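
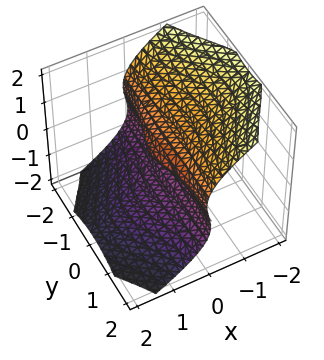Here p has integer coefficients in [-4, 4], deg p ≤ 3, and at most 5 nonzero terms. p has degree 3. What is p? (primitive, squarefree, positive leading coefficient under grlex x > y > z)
2*x*y^2 + 2*x*z^2 + 3*z^3 + x - 2*z

Degree: a generic line meets the surface in up to 3 points, so deg p = 3.
Observable constraints: it crosses the x-axis at the gridline x = 0; every point of the y-axis in the box is on the surface.
Fitting integer coefficients to these (and the overall shape) gives p.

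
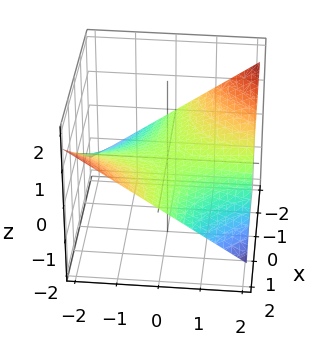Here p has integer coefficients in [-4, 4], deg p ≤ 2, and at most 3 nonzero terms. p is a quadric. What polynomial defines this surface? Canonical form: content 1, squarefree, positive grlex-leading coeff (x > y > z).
Degree: a saddle surface; a quadric, so deg p = 2.
From the visible intercepts: the visible y-axis segment lies entirely on the surface; every point of the x-axis in the box is on the surface.
Together with the visible shape, these determine p as stated.

x*y + 3*z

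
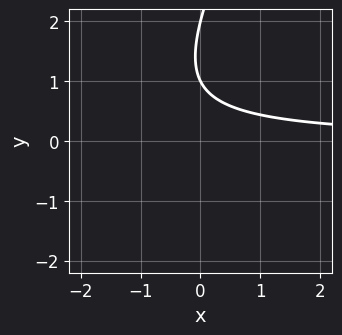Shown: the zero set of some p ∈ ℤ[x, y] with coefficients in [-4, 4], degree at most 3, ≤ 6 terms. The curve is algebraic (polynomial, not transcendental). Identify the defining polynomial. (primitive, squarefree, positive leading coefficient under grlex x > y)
First, deg p = 2. A generic line meets the curve in up to 2 points.
Then, from the axis intercepts and sections: the y-axis gridline crossings are at y ∈ {1, 2}; the curve avoids every integer x-axis point in the box.
Finally, matching integer coefficients to the picture gives p.

2*x*y - y^2 + 3*y - 2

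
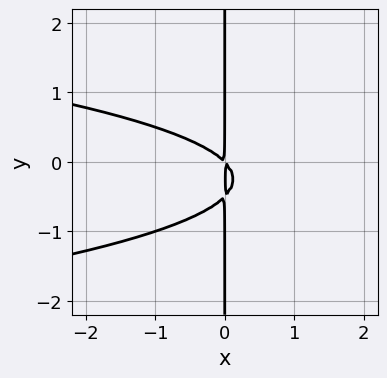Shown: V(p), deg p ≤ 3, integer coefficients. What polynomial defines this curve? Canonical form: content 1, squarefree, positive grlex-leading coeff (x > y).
(a) The degree is 3 — no degree-2 curve has this shape.
(b) Against the integer gridlines: every point of the y-axis in the box is on the curve.
(c) Together with the visible shape, these determine p as stated.

2*x*y^2 + x^2 + x*y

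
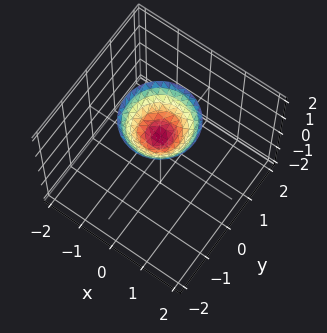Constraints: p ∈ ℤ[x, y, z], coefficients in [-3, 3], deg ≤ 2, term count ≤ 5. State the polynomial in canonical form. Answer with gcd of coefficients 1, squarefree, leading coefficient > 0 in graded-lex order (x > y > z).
x^2 + y^2 - z + 1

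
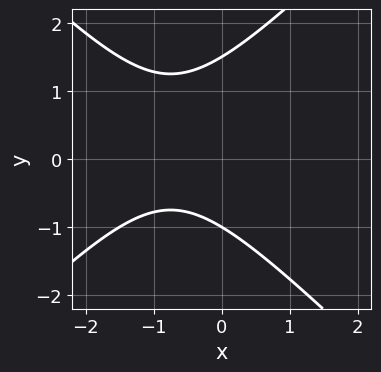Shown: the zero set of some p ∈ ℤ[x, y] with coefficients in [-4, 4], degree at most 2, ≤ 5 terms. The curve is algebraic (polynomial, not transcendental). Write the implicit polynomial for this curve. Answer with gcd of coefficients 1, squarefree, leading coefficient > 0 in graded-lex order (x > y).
2*x^2 - 2*y^2 + 3*x + y + 3

1. The degree is 2 — no degree-1 curve has this shape.
2. Observable constraints: it misses every integer gridline on the x-axis; it meets the y-axis at y = -1 (among the integer gridlines).
3. Together with the visible shape, these determine p as stated.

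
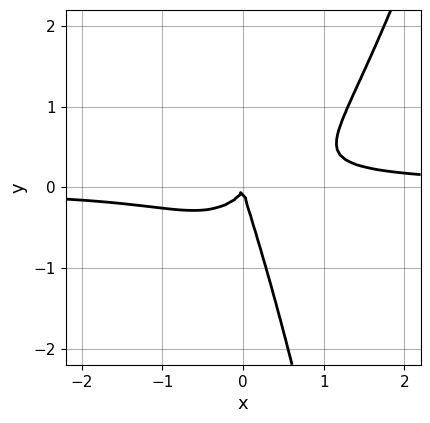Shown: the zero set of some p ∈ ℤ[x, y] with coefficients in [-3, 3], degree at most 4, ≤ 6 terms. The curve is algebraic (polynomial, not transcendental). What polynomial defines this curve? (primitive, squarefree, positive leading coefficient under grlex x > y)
(a) The degree is 4 — a generic line meets the curve in up to 4 points.
(b) Against the integer gridlines: it meets the x-axis at x = 0 (among the integer gridlines); it crosses the y-axis at the gridline y = 0.
(c) These observations pin down the coefficients.

3*x^3*y - 3*x*y^2 - y^3 - x^2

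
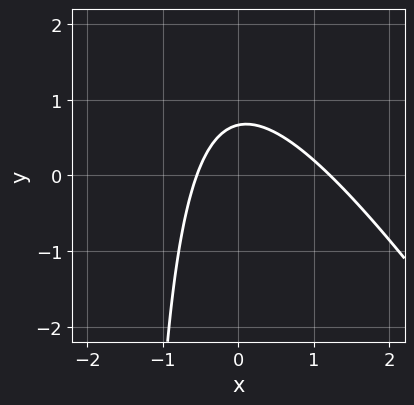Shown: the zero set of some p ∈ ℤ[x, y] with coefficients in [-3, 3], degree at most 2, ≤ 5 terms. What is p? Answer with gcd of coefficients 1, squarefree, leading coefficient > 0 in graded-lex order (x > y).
3*x^2 + 2*x*y - 2*x + 3*y - 2

First, degree: a generic line meets the curve in up to 2 points, so deg p = 2.
Finally, solving for integer coefficients yields p as stated.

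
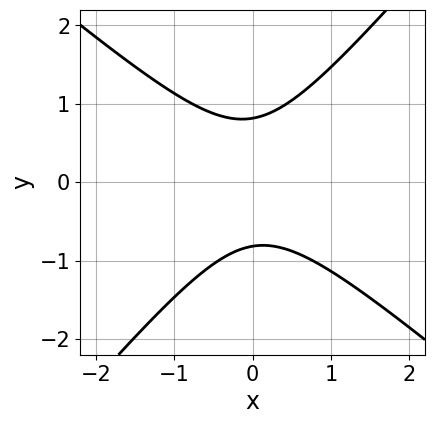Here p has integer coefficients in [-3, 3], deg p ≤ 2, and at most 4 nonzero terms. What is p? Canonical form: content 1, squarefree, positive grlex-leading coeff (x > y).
1. deg p = 2.
2. Against the integer gridlines: no x-intercept at any integer in the box.
3. The integer polynomial consistent with all of this is the stated p.

3*x^2 + x*y - 3*y^2 + 2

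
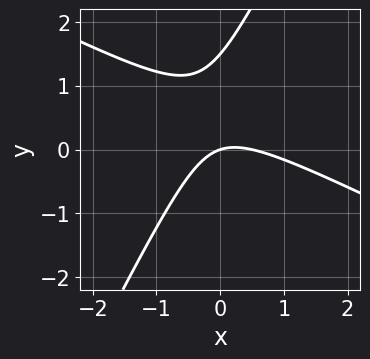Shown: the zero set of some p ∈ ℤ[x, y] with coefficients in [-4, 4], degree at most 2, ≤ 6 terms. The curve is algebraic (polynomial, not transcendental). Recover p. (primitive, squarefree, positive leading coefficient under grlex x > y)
The degree is 2 — no degree-1 curve has this shape.
Observable constraints: it crosses the x-axis at the gridline x = 0; it crosses the y-axis at the gridline y = 0.
Assembling these constraints gives the stated polynomial.

2*x^2 + 3*x*y - 2*y^2 - x + 3*y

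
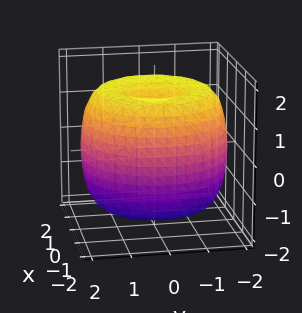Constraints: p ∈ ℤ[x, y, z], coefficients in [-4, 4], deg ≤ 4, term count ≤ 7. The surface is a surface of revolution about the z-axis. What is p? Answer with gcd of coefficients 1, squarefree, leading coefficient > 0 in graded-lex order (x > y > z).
First, degree: the shape is more complex than any degree-3 surface, so deg p = 4.
Next, symmetries: the surface is invariant under rotation about z: p = q(x² + y², z).
Next, observable constraints: a circular section at z = -1 has radius between 1 and 2.
Finally, solving for integer coefficients yields p as stated.

x^4 + 2*x^2*y^2 + y^4 - 3*x^2 - 3*y^2 + 2*z^2 - 3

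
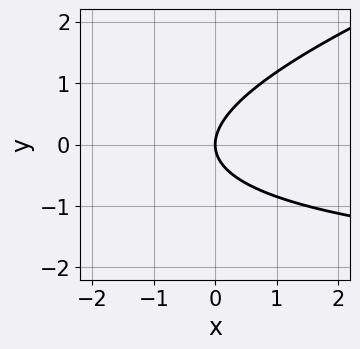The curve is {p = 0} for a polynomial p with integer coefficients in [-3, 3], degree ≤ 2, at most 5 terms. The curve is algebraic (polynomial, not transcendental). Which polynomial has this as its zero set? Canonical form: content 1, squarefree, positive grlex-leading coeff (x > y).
(a) deg p = 2. No degree-1 curve has this shape.
(b) Against the integer gridlines: one y-axis crossing is at y = 0; it meets the x-axis at x = 0 (among the integer gridlines).
(c) Solving for integer coefficients yields p as stated.

x*y - 3*y^2 + 3*x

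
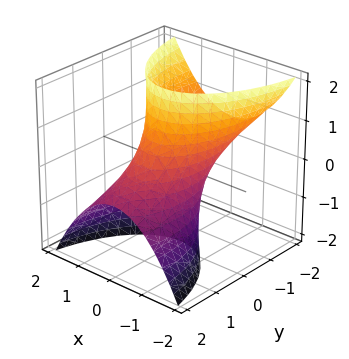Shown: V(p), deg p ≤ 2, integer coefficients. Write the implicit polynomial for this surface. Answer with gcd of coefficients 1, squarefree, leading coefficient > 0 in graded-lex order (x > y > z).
deg p = 2. A generic line meets the surface in up to 2 points.
Checking where it meets the axes: the surface avoids every integer z-axis point in the box.
Putting this together gives p.

3*x^2 + y^2 + 3*y*z - 2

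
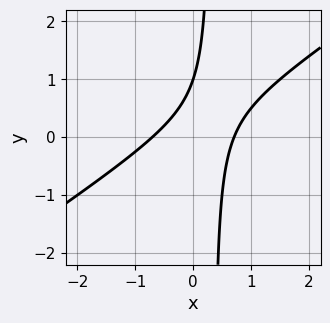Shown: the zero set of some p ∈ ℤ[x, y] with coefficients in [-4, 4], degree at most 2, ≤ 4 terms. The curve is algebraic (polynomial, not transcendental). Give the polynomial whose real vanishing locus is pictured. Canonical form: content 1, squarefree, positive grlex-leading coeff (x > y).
2*x^2 - 3*x*y + y - 1

The degree is 2 — no degree-1 curve has this shape.
From the axis intercepts and sections: it crosses the y-axis at the gridline y = 1.
Fitting integer coefficients to these (and the overall shape) gives p.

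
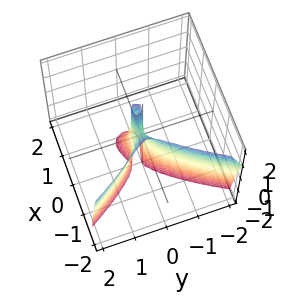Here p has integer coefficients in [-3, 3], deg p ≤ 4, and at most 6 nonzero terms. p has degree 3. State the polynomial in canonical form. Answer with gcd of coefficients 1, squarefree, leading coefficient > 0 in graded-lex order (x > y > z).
2*x^3 + x^2*z + 3*y^2 - y

1. Degree: no degree-2 surface has this shape, so deg p = 3.
2. Checking where it meets the axes: it meets the x-axis at x = 0 (among the integer gridlines); one y-axis crossing is at y = 0.
3. These observations pin down the coefficients.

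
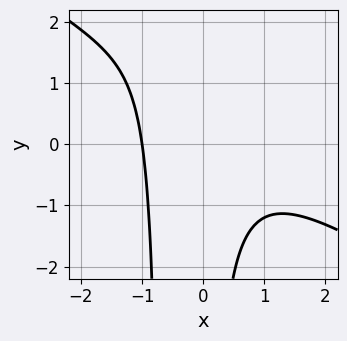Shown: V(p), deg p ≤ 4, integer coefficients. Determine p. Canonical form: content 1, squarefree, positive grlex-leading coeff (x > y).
2*x^3 + 3*x^2*y + 2*x*y + x + 3

The degree is 3 — a generic line meets the curve in up to 3 points.
Observable constraints: it crosses the x-axis at the gridline x = -1; it misses every integer gridline on the y-axis.
Assembling these constraints gives the stated polynomial.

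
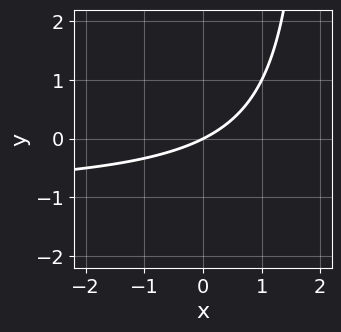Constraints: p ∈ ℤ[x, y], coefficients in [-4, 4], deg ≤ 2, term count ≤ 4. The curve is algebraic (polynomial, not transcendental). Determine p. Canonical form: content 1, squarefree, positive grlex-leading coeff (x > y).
1. The degree is 2 — no degree-1 curve has this shape.
2. Observable constraints: one x-axis crossing is at x = 0; it crosses the y-axis at the gridline y = 0.
3. Together with the visible shape, these determine p as stated.

x*y + x - 2*y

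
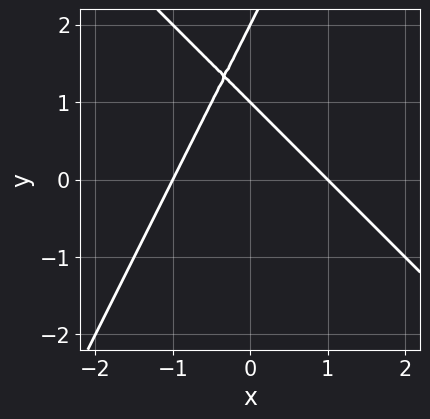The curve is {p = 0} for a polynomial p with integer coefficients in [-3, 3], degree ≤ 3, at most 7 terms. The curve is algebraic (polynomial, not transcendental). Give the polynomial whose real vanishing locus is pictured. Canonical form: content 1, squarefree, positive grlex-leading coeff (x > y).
2*x^2 + x*y - y^2 + 3*y - 2

1. The degree is 2 — the shape is more complex than any degree-1 curve.
2. Checking where it meets the axes: the y-axis gridline crossings are at y ∈ {1, 2}; among the integer gridlines, it crosses the x-axis at x ∈ {-1, 1}.
3. Solving for integer coefficients yields p as stated.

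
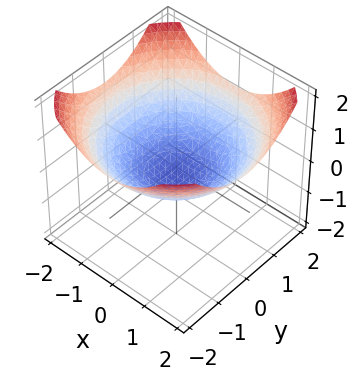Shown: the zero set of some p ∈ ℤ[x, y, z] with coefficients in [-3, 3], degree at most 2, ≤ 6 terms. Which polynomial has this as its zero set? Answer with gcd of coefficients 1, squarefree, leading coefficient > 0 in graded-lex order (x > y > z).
1. The degree is 2 — a generic line meets the surface in up to 2 points.
2. Symmetries: every cross-section ⟂ z is a circle, so x, y appear only via x² + y².
3. Reading off the gridlines: the x-axis gridline crossings are at x ∈ {-1, 1}; a circular section at z = 0 has radius exactly 1; the y-axis gridline crossings are at y ∈ {-1, 1}.
4. Assembling these constraints gives the stated polynomial.

x^2 + y^2 - 3*z - 1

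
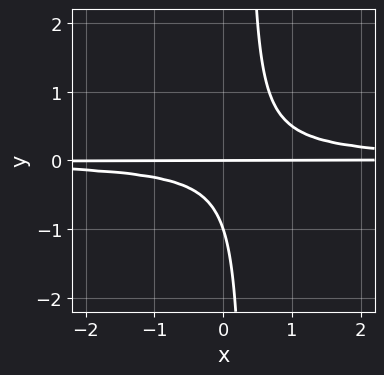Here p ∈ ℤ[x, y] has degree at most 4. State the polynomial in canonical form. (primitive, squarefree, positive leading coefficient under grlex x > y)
Degree: the shape is more complex than any degree-2 curve, so deg p = 3.
From the axis intercepts and sections: the visible x-axis segment lies entirely on the curve; among the integer gridlines, it crosses the y-axis at y ∈ {-1, 0}.
Fitting integer coefficients to these (and the overall shape) gives p.

3*x*y^2 - y^2 - y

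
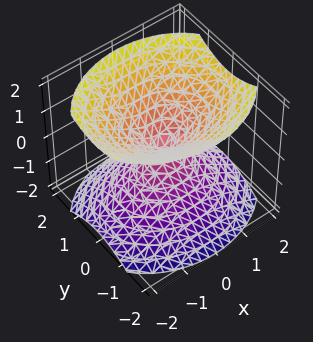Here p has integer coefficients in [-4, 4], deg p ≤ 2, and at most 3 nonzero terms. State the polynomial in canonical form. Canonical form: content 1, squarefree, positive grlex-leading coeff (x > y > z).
2*x^2 + 3*y^2 - 3*z^2

1. There are 2 components.
2. The degree is 2 — a double cone through the origin; a quadric.
3. Symmetries: mirror symmetry x ↦ −x ⇒ only even powers of x; mirror symmetry z ↦ −z ⇒ only even powers of z; the y ↦ −y reflection is a symmetry, so y appears only in even powers.
4. Against the integer gridlines: one y-axis crossing is at y = 0; one z-axis crossing is at z = 0; it crosses the x-axis at the gridline x = 0.
5. Solving for integer coefficients yields p as stated.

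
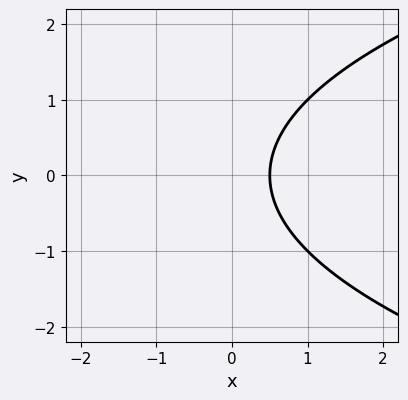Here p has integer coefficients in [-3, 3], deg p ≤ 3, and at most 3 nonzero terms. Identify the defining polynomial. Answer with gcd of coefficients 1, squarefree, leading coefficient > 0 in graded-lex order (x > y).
(a) The degree is 2 — the shape is more complex than any degree-1 curve.
(b) Symmetries: it's symmetric under y → −y, forcing even powers of y.
(c) Checking where it meets the axes: no y-intercept at any integer in the box.
(d) These observations pin down the coefficients.

y^2 - 2*x + 1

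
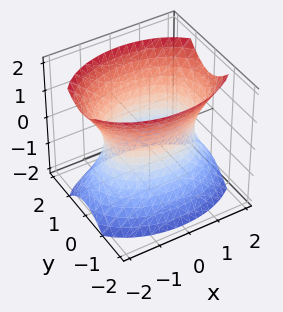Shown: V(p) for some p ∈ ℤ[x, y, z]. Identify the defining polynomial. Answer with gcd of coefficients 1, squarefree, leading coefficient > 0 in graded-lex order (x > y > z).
x^2 + 2*y^2 - z^2 - 2

Degree: an hourglass — one-sheet hyperboloid; a quadric, so deg p = 2.
Symmetries: the x ↦ −x reflection is a symmetry, so x appears only in even powers; the z ↦ −z reflection is a symmetry, so z appears only in even powers; it's symmetric under y → −y, forcing even powers of y.
Against the integer gridlines: among the integer gridlines, it crosses the y-axis at y ∈ {-1, 1}; no z-intercept at any integer in the box.
Together with the visible shape, these determine p as stated.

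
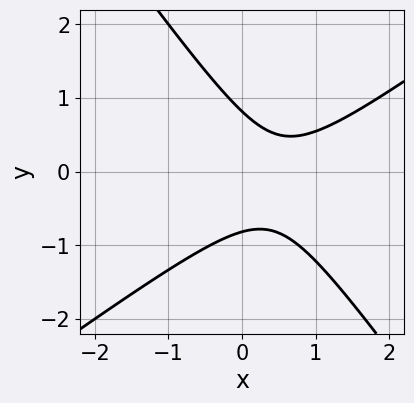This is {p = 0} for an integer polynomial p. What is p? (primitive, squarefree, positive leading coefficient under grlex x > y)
3*x^2 - 2*x*y - 3*y^2 - 3*x + 2

1. deg p = 2.
2. From the axis intercepts and sections: it misses every integer gridline on the x-axis.
3. Together with the visible shape, these determine p as stated.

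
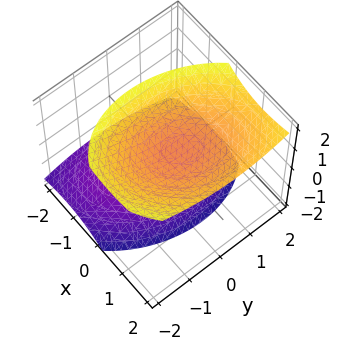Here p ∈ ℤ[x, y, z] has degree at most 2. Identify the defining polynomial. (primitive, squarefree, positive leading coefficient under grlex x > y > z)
3*x^2 - x*y - 3*x*z + 2*y^2 - 3*z^2 + 3

1. There are 2 components. Treating them together as one polynomial.
2. Degree: the shape is more complex than any degree-1 surface, so deg p = 2.
3. From the visible intercepts: the z-axis gridline crossings are at z ∈ {-1, 1}; it misses every integer gridline on the x-axis; no y-intercept at any integer in the box.
4. The integer polynomial consistent with all of this is the stated p.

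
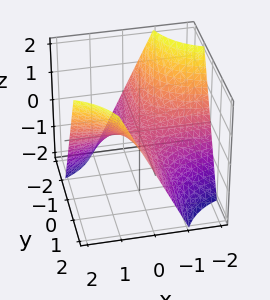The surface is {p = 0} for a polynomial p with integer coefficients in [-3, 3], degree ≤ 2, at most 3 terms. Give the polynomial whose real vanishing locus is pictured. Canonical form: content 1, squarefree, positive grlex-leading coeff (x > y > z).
x*y - z

deg p = 2.
Checking where it meets the axes: every point of the x-axis in the box is on the surface; it meets the z-axis at z = 0 (among the integer gridlines); the visible y-axis segment lies entirely on the surface.
Together with the visible shape, these determine p as stated.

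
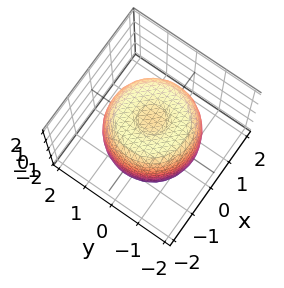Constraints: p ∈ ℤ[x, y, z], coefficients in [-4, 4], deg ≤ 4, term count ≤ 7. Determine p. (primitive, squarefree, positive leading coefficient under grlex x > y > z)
First, the degree is 4 — no degree-3 surface has this shape.
Next, symmetries: rotational symmetry about the z-axis ⇒ p depends on x, y only through x² + y².
Next, checking where it meets the axes: a circular section at z = 1 has radius between 1 and 2.
Finally, assembling these constraints gives the stated polynomial.

2*x^4 + 4*x^2*y^2 + 2*y^4 - 3*x^2 - 3*y^2 + 2*z^2 - 3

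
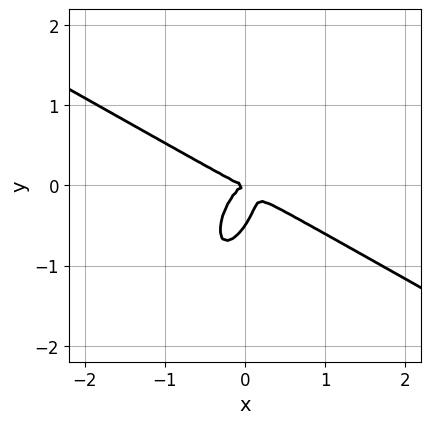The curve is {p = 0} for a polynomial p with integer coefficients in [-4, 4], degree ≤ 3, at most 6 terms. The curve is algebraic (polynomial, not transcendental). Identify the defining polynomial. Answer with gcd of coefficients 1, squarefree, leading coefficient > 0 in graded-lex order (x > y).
1. deg p = 3. The shape is more complex than any degree-2 curve.
2. From the visible intercepts: one y-axis crossing is at y = 0; one x-axis crossing is at x = 0.
3. Solving for integer coefficients yields p as stated.

3*x^3 + 3*x^2*y - 3*x*y^2 + 2*y^3 + y^2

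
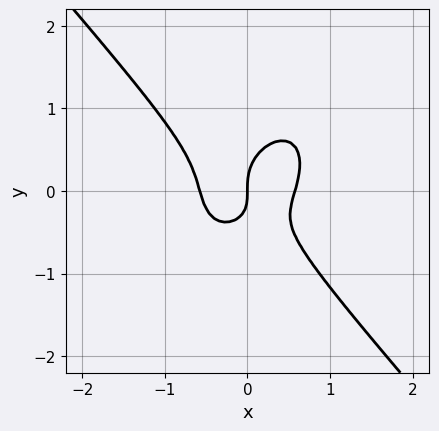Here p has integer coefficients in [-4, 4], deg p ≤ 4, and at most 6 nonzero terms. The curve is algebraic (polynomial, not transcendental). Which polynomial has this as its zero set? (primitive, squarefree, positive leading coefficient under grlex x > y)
3*x^3 + 2*y^3 - x*y - x

(a) Degree: a generic line meets the curve in up to 3 points, so deg p = 3.
(b) From the visible intercepts: it crosses the x-axis at the gridline x = 0; it meets the y-axis at y = 0 (among the integer gridlines).
(c) These observations pin down the coefficients.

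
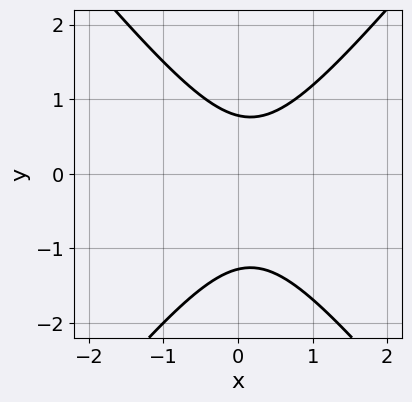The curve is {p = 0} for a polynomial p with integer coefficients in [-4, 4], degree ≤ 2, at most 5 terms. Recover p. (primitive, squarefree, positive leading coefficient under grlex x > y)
3*x^2 - 2*y^2 - x - y + 2

First, degree: a generic line meets the curve in up to 2 points, so deg p = 2.
Next, from the axis intercepts and sections: no x-intercept at any integer in the box.
Finally, the integer polynomial consistent with all of this is the stated p.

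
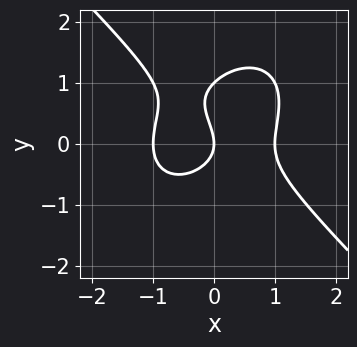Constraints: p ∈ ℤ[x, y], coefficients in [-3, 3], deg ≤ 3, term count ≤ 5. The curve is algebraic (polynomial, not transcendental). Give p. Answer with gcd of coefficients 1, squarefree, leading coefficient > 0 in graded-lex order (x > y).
First, degree: the shape is more complex than any degree-2 curve, so deg p = 3.
Next, from the visible intercepts: among the integer gridlines, it crosses the x-axis at x ∈ {-1, 0, 1}; the y-axis gridline crossings are at y ∈ {0, 1}.
Finally, fitting integer coefficients to these (and the overall shape) gives p.

x^3 + y^3 - y^2 - x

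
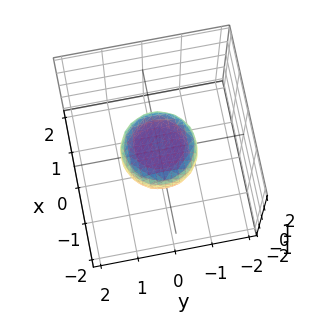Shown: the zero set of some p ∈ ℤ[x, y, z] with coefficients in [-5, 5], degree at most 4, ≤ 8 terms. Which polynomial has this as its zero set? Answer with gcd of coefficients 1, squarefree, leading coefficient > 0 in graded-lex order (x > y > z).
First, degree: no degree-3 surface has this shape, so deg p = 4.
Then, by symmetry, the z-axis is an axis of rotation, so x and y enter only as x² + y².
Next, from the visible intercepts: a circular section at z = 0 has radius exactly 1; the y-axis gridline crossings are at y ∈ {-1, 1}; the x-axis gridline crossings are at x ∈ {-1, 1}.
Finally, together with the visible shape, these determine p as stated.

2*x^4 + 4*x^2*y^2 + 2*y^4 - x^2 - y^2 + 3*z^2 - 1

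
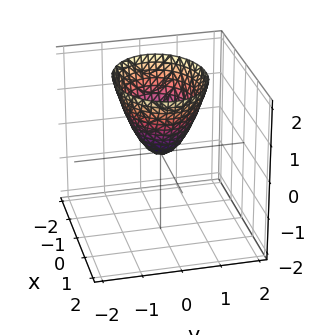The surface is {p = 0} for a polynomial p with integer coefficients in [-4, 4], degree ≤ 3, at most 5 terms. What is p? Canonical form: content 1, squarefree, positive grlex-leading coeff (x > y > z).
1. The degree is 2 — a paraboloid; a quadric.
2. Symmetries: it's symmetric under y → −y, forcing even powers of y; it's symmetric under x → −x, forcing even powers of x.
3. Reading off the gridlines: it meets the y-axis at y = 0 (among the integer gridlines); it crosses the z-axis at the gridline z = 0; it meets the x-axis at x = 0 (among the integer gridlines).
4. Fitting integer coefficients to these (and the overall shape) gives p.

2*x^2 + 3*y^2 - 2*z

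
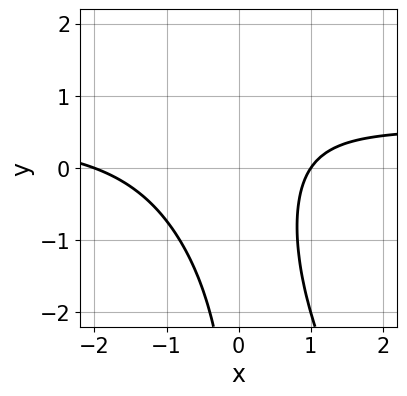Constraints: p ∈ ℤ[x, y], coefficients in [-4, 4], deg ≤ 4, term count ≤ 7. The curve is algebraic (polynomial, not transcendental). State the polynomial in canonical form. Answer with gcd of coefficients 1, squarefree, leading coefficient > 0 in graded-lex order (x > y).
2*x^2*y + x*y^2 - x^2 - x + 2

1. The degree is 3 — no degree-2 curve has this shape.
2. Against the integer gridlines: the x-axis gridline crossings are at x ∈ {-2, 1}; the curve avoids every integer y-axis point in the box.
3. Putting this together gives p.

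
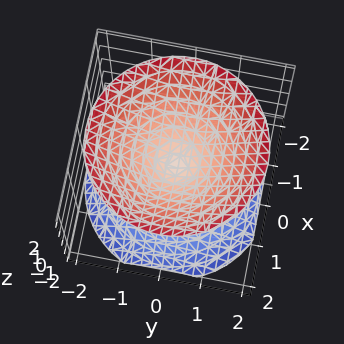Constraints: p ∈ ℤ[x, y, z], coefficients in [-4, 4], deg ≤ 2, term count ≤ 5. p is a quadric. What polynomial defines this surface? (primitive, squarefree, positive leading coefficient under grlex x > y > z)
First, the picture has 2 separate pieces. Treating them together as one polynomial.
Next, deg p = 2. A double cone through the origin; a quadric.
Next, symmetry: every cross-section ⟂ z is a circle, so x, y appear only via x² + y²; mirror symmetry z ↦ −z ⇒ only even powers of z.
Then, from the axis intercepts and sections: it crosses the y-axis at the gridline y = 0; a circular section at z = -1 has radius exactly 1.
Finally, assembling these constraints gives the stated polynomial.

x^2 + y^2 - z^2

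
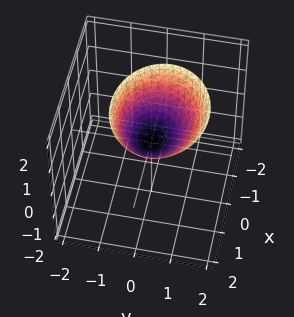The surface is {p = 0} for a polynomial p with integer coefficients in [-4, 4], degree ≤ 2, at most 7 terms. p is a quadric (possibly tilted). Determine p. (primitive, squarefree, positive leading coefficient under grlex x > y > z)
2*x^2 - x*z + 3*y^2 - y*z - 2*z

First, degree: a generic line meets the surface in up to 2 points, so deg p = 2.
Next, from the visible intercepts: it meets the z-axis at z = 0 (among the integer gridlines); it meets the y-axis at y = 0 (among the integer gridlines); it meets the x-axis at x = 0 (among the integer gridlines).
Finally, putting this together gives p.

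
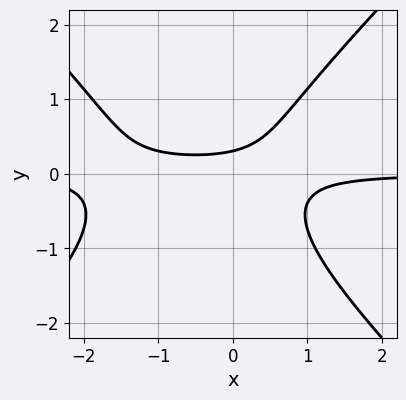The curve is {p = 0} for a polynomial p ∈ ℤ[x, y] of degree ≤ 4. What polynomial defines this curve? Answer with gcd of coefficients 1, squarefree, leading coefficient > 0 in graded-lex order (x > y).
1. deg p = 3.
2. Checking where it meets the axes: it misses every integer gridline on the x-axis.
3. Fitting integer coefficients to these (and the overall shape) gives p.

3*x^2*y - 3*y^3 + 3*x*y - 3*y + 1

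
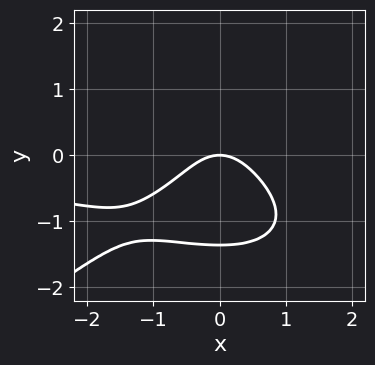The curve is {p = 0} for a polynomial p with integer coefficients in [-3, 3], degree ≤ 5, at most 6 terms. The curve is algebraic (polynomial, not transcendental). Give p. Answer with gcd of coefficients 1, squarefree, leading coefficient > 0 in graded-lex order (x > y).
1. Degree: no degree-3 curve has this shape, so deg p = 4.
2. Observable constraints: one y-axis crossing is at y = 0; it crosses the x-axis at the gridline x = 0.
3. Putting this together gives p.

x^3*y - 3*y^4 - 3*y^3 - 2*x^2 - 2*y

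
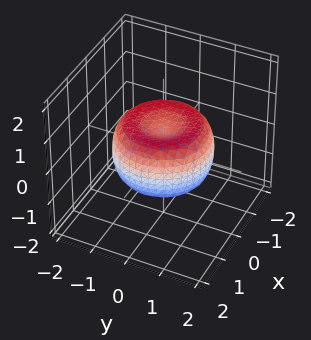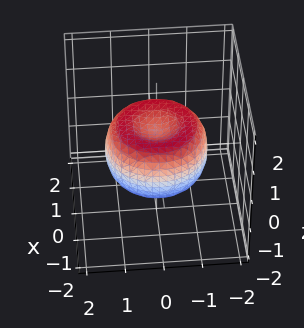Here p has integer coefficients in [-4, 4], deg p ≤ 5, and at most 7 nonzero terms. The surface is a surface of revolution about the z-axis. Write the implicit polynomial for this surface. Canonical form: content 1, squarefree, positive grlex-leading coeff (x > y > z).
2*x^4 + 4*x^2*y^2 + 2*y^4 - 3*x^2 - 3*y^2 + 3*z^2 - 1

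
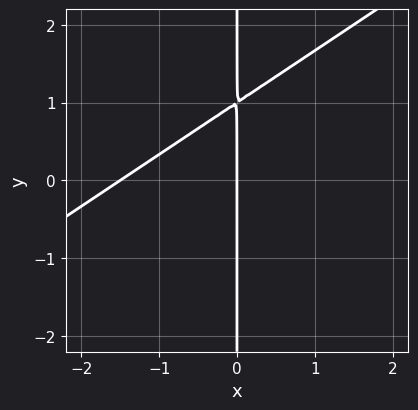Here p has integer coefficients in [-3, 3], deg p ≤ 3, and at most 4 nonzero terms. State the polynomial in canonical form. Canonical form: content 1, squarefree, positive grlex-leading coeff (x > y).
(a) Degree: the shape is more complex than any degree-1 curve, so deg p = 2.
(b) Reading off the gridlines: the visible y-axis segment lies entirely on the curve; it meets the x-axis at x = 0 (among the integer gridlines).
(c) Fitting integer coefficients to these (and the overall shape) gives p.

2*x^2 - 3*x*y + 3*x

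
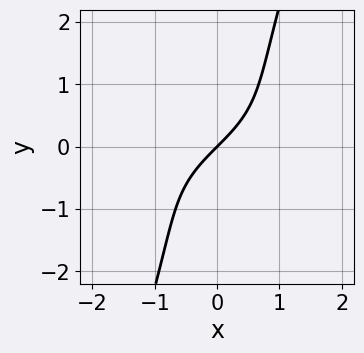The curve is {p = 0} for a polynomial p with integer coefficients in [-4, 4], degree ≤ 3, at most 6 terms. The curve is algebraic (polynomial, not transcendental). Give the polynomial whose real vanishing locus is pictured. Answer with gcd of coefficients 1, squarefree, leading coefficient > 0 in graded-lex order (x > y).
1. deg p = 3. No degree-2 curve has this shape.
2. Observable constraints: it meets the y-axis at y = 0 (among the integer gridlines); it meets the x-axis at x = 0 (among the integer gridlines).
3. Together with the visible shape, these determine p as stated.

3*x*y^2 - y^3 + 3*x - 3*y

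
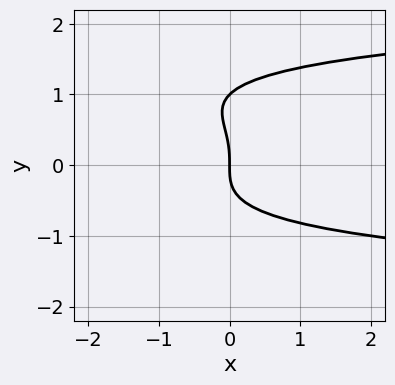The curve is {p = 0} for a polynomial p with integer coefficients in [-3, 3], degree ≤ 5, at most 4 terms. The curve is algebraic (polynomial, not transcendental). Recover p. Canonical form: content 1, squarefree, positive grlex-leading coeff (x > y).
y^4 - y^3 - x

1. The degree is 4 — the shape is more complex than any degree-3 curve.
2. Against the integer gridlines: among the integer gridlines, it crosses the y-axis at y ∈ {0, 1}; it meets the x-axis at x = 0 (among the integer gridlines).
3. Solving for integer coefficients yields p as stated.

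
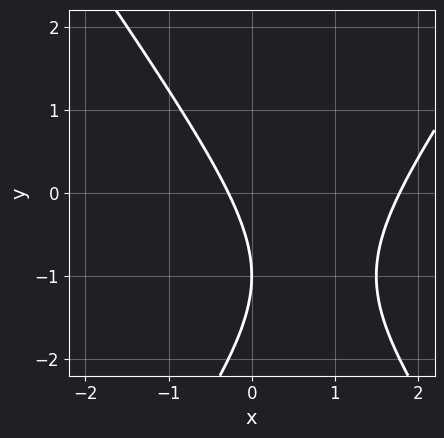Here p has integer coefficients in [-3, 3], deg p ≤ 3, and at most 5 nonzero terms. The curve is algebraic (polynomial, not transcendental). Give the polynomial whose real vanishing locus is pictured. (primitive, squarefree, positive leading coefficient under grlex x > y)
deg p = 2. No degree-1 curve has this shape.
Observable constraints: it crosses the y-axis at the gridline y = -1.
Putting this together gives p.

2*x^2 - y^2 - 3*x - 2*y - 1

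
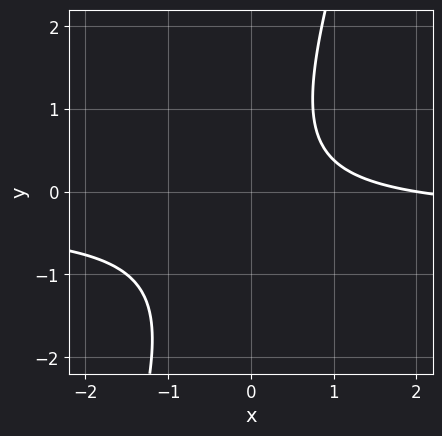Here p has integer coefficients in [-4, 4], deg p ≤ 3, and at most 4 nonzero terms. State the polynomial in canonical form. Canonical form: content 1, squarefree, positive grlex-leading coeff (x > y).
3*x*y - y^2 + x - 2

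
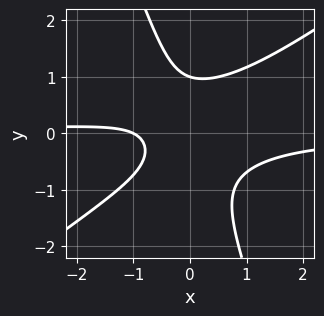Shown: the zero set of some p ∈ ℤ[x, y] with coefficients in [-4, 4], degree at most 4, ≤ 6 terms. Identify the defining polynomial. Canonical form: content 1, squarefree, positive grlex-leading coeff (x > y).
2*x^2*y - 2*x*y^2 - y^3 + x + 1

1. Degree: the shape is more complex than any degree-2 curve, so deg p = 3.
2. Observable constraints: it crosses the x-axis at the gridline x = -1; one y-axis crossing is at y = 1.
3. Fitting integer coefficients to these (and the overall shape) gives p.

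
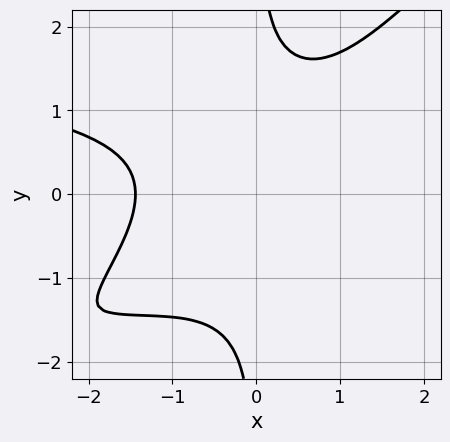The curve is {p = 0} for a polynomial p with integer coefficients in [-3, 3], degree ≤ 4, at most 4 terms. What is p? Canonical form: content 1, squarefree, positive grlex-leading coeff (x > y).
1. deg p = 4. No degree-3 curve has this shape.
2. Reading off the gridlines: no y-intercept at any integer in the box.
3. Fitting integer coefficients to these (and the overall shape) gives p.

2*x^2*y^2 - 2*x*y^3 + x^3 + 3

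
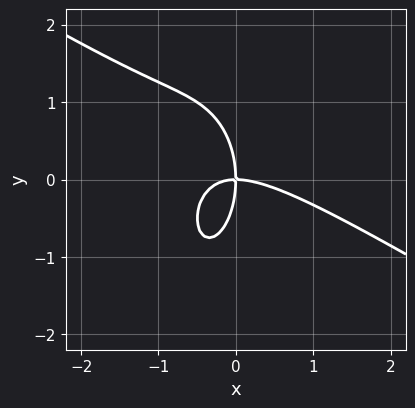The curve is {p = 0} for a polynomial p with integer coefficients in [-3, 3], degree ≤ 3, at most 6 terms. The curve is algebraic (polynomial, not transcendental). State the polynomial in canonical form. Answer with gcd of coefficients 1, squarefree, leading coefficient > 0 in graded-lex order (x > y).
2*x^3 + 3*x^2*y + y^3 + 3*x*y

The degree is 3 — a generic line meets the curve in up to 3 points.
From the visible intercepts: it crosses the x-axis at the gridline x = 0; it meets the y-axis at y = 0 (among the integer gridlines).
Putting this together gives p.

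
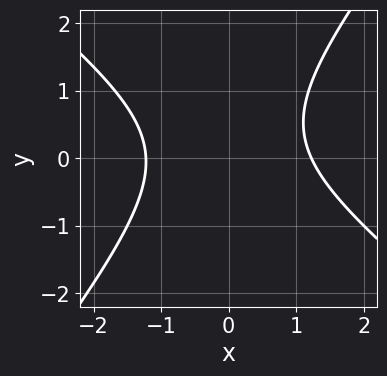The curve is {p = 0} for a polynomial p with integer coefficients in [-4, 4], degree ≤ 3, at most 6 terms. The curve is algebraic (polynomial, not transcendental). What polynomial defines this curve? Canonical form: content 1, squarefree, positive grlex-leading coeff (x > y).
2*x^2 + x*y - 2*y^2 + y - 3

1. The degree is 2 — a generic line meets the curve in up to 2 points.
2. Checking where it meets the axes: it misses every integer gridline on the y-axis.
3. The integer polynomial consistent with all of this is the stated p.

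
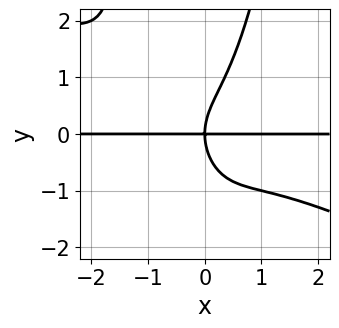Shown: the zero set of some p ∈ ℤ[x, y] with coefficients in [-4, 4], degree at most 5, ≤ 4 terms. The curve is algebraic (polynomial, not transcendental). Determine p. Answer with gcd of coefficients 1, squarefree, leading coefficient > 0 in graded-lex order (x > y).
(a) The degree is 4 — the shape is more complex than any degree-3 curve.
(b) From the visible intercepts: the visible x-axis segment lies entirely on the curve; it meets the y-axis at y = 0 (among the integer gridlines).
(c) Assembling these constraints gives the stated polynomial.

x^3*y + 2*x^2*y^2 - y^3 + 2*x*y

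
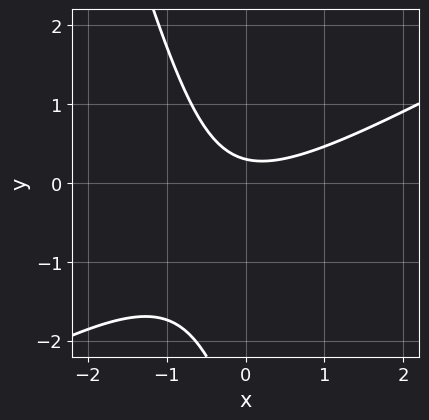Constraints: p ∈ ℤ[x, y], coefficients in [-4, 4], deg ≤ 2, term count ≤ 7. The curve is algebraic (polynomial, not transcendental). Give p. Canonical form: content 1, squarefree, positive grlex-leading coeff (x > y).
2*x^2 - 3*x*y - y^2 - 3*y + 1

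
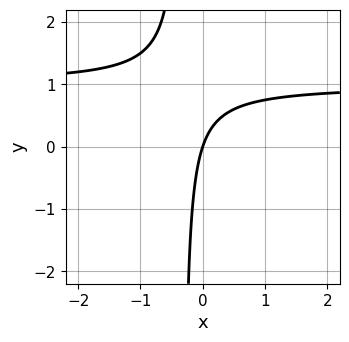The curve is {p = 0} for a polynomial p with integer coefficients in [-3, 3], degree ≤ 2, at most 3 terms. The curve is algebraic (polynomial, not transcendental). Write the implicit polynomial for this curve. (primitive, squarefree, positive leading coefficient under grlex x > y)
3*x*y - 3*x + y

First, the degree is 2 — the shape is more complex than any degree-1 curve.
Then, from the visible intercepts: one x-axis crossing is at x = 0; it crosses the y-axis at the gridline y = 0.
Finally, solving for integer coefficients yields p as stated.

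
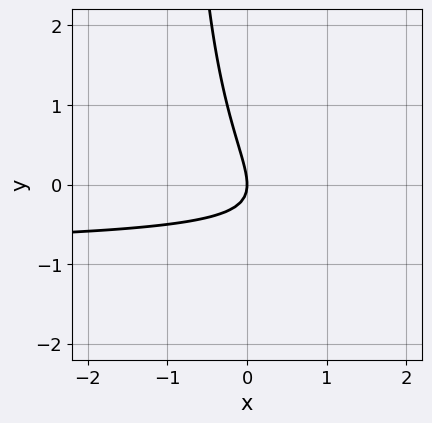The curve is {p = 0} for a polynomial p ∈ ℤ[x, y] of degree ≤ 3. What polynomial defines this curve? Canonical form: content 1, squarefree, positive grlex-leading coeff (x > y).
First, degree: no degree-2 curve has this shape, so deg p = 3.
Next, from the visible intercepts: it meets the x-axis at x = 0 (among the integer gridlines); it crosses the y-axis at the gridline y = 0.
Finally, fitting integer coefficients to these (and the overall shape) gives p.

x*y^2 + 2*x*y + y^2 + x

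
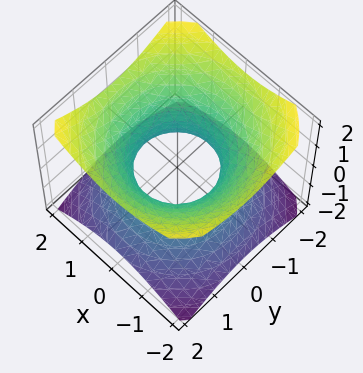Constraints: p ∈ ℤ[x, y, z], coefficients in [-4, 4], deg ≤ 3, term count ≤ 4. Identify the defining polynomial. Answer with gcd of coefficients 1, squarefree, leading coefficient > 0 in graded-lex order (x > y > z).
2*x^2 + 2*y^2 - 3*z^2 - 2

1. Degree: one connected sheet with a waist; a quadric, so deg p = 2.
2. Symmetries: the surface is invariant under rotation about z: p = q(x² + y², z); the z ↦ −z reflection is a symmetry, so z appears only in even powers.
3. From the axis intercepts and sections: a circular section at z = 1 has radius between 1 and 2; the y-axis gridline crossings are at y ∈ {-1, 1}; no z-intercept at any integer in the box; among the integer gridlines, it crosses the x-axis at x ∈ {-1, 1}.
4. Solving for integer coefficients yields p as stated.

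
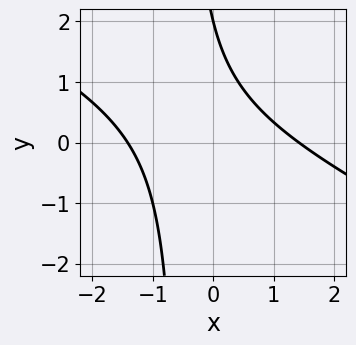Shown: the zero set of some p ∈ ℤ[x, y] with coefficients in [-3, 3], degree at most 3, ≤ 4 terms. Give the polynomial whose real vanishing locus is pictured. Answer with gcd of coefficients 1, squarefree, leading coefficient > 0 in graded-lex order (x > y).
First, degree: a generic line meets the curve in up to 2 points, so deg p = 2.
Then, reading off the gridlines: it meets the y-axis at y = 2 (among the integer gridlines).
Finally, matching integer coefficients to the picture gives p.

x^2 + 2*x*y + y - 2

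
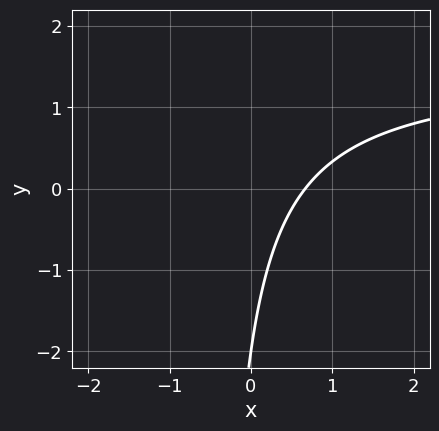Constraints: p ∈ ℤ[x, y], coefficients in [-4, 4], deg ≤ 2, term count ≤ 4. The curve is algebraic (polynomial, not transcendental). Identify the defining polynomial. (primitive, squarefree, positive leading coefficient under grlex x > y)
First, deg p = 2.
Then, checking where it meets the axes: it crosses the y-axis at the gridline y = -2.
Finally, solving for integer coefficients yields p as stated.

2*x*y - 3*x + y + 2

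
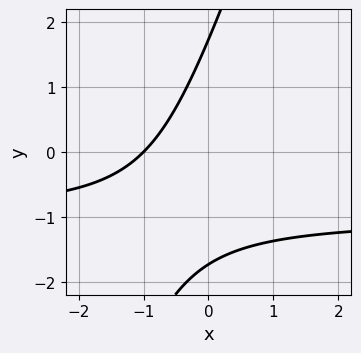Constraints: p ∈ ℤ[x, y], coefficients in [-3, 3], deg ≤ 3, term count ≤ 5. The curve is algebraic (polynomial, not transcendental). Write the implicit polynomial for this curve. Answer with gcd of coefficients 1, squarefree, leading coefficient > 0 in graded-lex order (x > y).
(a) deg p = 2. A generic line meets the curve in up to 2 points.
(b) Against the integer gridlines: it meets the x-axis at x = -1 (among the integer gridlines).
(c) Together with the visible shape, these determine p as stated.

3*x*y - y^2 + 3*x + 3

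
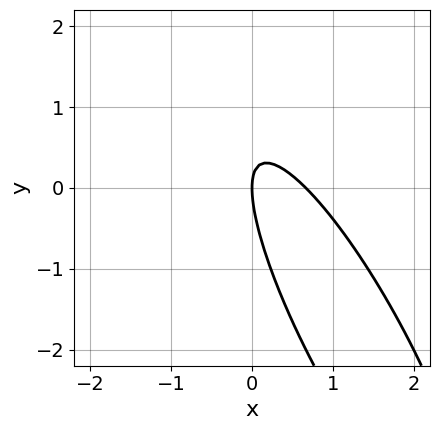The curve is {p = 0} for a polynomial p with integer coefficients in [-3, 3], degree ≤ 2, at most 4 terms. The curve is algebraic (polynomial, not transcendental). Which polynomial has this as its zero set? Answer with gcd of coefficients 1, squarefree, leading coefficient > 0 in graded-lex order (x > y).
3*x^2 + 3*x*y + y^2 - 2*x

First, the degree is 2 — no degree-1 curve has this shape.
Then, from the visible intercepts: it crosses the y-axis at the gridline y = 0; it meets the x-axis at x = 0 (among the integer gridlines).
Finally, the integer polynomial consistent with all of this is the stated p.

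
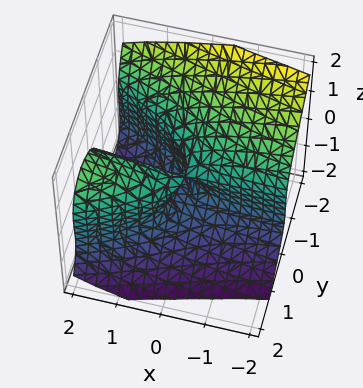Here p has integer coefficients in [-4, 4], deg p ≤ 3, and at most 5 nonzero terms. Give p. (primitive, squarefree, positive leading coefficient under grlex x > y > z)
2*y^3 + 2*z^3 - 3*x*y + 2*z^2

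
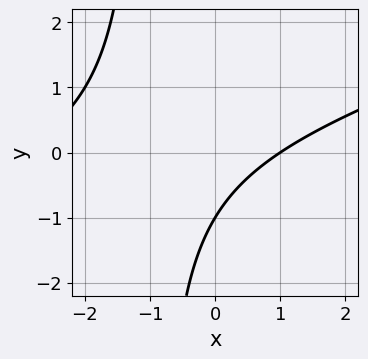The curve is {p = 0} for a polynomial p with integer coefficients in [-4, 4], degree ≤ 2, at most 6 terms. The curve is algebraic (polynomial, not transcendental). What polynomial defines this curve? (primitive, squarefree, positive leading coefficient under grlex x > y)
1. deg p = 2. A generic line meets the curve in up to 2 points.
2. Observable constraints: it meets the x-axis at x = 1 (among the integer gridlines); it meets the y-axis at y = -1 (among the integer gridlines).
3. Assembling these constraints gives the stated polynomial.

x^2 - 3*x*y + 2*x - 3*y - 3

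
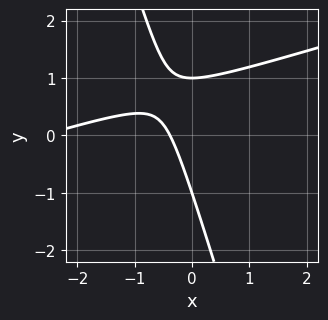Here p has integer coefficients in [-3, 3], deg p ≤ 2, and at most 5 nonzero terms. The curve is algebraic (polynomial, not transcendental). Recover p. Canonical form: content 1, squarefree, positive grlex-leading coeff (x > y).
x^2 - 3*x*y - y^2 + 3*x + 1

(a) deg p = 2. No degree-1 curve has this shape.
(b) Checking where it meets the axes: among the integer gridlines, it crosses the y-axis at y ∈ {-1, 1}.
(c) The integer polynomial consistent with all of this is the stated p.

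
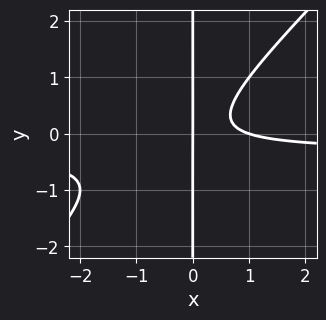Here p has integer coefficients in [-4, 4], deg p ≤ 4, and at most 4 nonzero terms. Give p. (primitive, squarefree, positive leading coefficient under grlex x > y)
3*x^2*y - 3*x*y^2 + x^2 - x

1. Degree: a generic line meets the curve in up to 3 points, so deg p = 3.
2. Checking where it meets the axes: the visible y-axis segment lies entirely on the curve; the x-axis gridline crossings are at x ∈ {0, 1}.
3. Solving for integer coefficients yields p as stated.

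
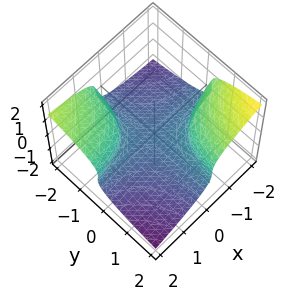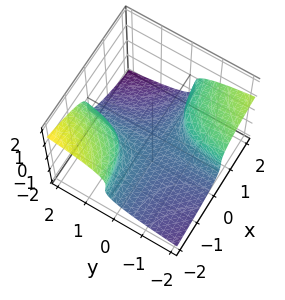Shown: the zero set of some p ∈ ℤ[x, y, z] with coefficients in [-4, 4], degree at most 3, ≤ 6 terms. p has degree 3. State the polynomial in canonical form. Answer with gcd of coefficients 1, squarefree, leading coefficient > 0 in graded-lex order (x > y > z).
x*z^2 + 3*z^3 + 2*x*y + 1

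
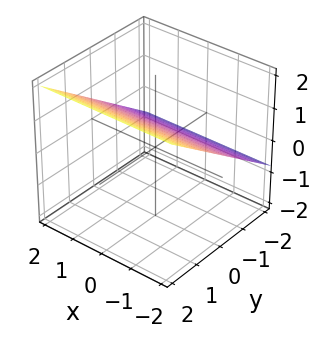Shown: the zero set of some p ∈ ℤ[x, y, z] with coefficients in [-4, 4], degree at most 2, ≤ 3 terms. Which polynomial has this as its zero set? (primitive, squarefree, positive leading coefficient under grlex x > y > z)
2*y - 3*z + 2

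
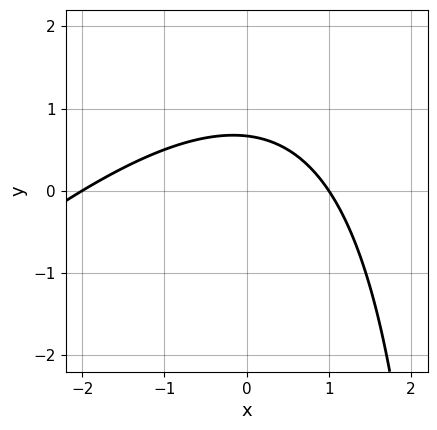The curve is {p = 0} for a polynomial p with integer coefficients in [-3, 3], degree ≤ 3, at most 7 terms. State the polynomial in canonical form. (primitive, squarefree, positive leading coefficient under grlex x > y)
x^2 - x*y + x + 3*y - 2

First, the degree is 2 — no degree-1 curve has this shape.
Then, reading off the gridlines: the x-axis gridline crossings are at x ∈ {-2, 1}.
Finally, matching integer coefficients to the picture gives p.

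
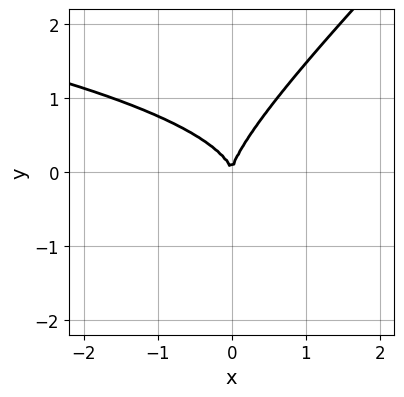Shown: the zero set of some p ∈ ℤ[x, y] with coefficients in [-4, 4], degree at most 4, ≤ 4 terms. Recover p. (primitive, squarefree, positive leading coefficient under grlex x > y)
First, degree: no degree-2 curve has this shape, so deg p = 3.
Next, checking where it meets the axes: it meets the y-axis at y = 0 (among the integer gridlines); it crosses the x-axis at the gridline x = 0.
Finally, matching integer coefficients to the picture gives p.

x*y^2 - y^3 + x^2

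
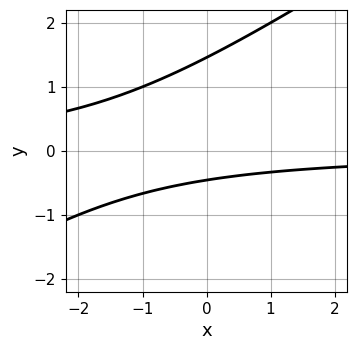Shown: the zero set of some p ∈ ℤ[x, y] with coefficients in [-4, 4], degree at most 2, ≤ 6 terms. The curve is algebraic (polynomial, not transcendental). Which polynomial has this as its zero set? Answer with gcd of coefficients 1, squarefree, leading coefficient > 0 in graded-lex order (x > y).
deg p = 2. A generic line meets the curve in up to 2 points.
Observable constraints: it misses every integer gridline on the x-axis.
Putting this together gives p.

2*x*y - 3*y^2 + 3*y + 2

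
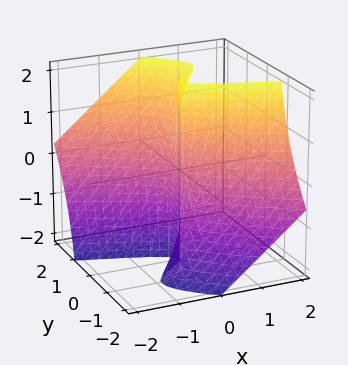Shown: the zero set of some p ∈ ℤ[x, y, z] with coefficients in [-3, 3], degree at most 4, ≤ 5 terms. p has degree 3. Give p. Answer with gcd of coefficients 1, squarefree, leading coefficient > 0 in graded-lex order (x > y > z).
2*x*y^2 + 3*y^3 - 3*y^2*z + 2*x

(a) The degree is 3 — a generic line meets the surface in up to 3 points.
(b) From the visible intercepts: one x-axis crossing is at x = 0; it meets the y-axis at y = 0 (among the integer gridlines); every point of the z-axis in the box is on the surface.
(c) Solving for integer coefficients yields p as stated.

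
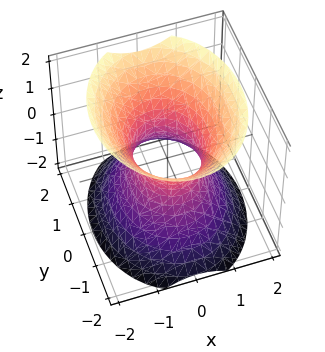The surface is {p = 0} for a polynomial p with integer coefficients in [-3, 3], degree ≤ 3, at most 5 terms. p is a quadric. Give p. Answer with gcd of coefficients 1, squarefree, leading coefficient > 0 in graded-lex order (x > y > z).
3*x^2 + 2*y^2 - 2*z^2 - 2

deg p = 2. One connected sheet with a waist; a quadric.
Symmetries: it's symmetric under x → −x, forcing even powers of x; it's symmetric under y → −y, forcing even powers of y; mirror symmetry z ↦ −z ⇒ only even powers of z.
From the visible intercepts: the surface avoids every integer z-axis point in the box; the y-axis gridline crossings are at y ∈ {-1, 1}.
The integer polynomial consistent with all of this is the stated p.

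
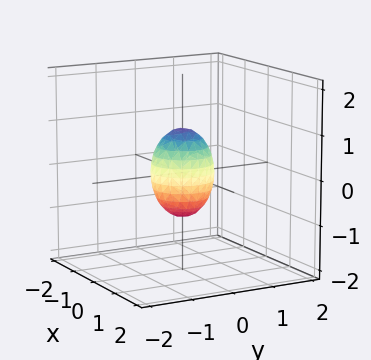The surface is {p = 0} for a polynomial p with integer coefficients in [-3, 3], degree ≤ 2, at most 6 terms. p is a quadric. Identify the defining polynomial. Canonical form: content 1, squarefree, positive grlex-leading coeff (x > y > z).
(a) Degree: bounded and convex; a quadric, so deg p = 2.
(b) Symmetries: rotational symmetry about the z-axis ⇒ p depends on x, y only through x² + y²; it's symmetric under z → −z, forcing even powers of z.
(c) Reading off the gridlines: a circular section at z = 0 has radius between 0 and 1; the z-axis gridline crossings are at z ∈ {-1, 1}.
(d) Matching integer coefficients to the picture gives p.

2*x^2 + 2*y^2 + z^2 - 1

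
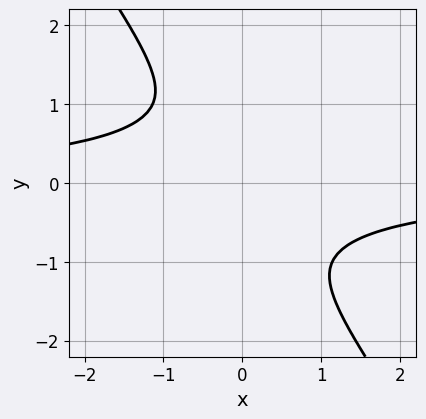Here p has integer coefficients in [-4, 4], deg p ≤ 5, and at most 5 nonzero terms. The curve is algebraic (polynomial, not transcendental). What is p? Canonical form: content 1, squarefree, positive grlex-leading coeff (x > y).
2*x^2*y^2 - 3*x*y^3 - 3*y^4 - 3

1. The degree is 4 — a generic line meets the curve in up to 4 points.
2. From the visible intercepts: the curve avoids every integer y-axis point in the box; it misses every integer gridline on the x-axis.
3. Together with the visible shape, these determine p as stated.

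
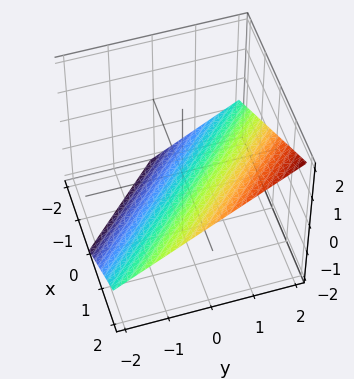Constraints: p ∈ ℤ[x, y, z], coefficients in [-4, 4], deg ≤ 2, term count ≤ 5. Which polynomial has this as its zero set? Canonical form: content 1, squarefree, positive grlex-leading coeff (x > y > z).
(a) deg p = 1. Every cross-section is a straight line — this is a plane.
(b) From the visible intercepts: it meets the x-axis at x = 1 (among the integer gridlines); one y-axis crossing is at y = 1.
(c) Assembling these constraints gives the stated polynomial.

2*x + 2*y - 3*z - 2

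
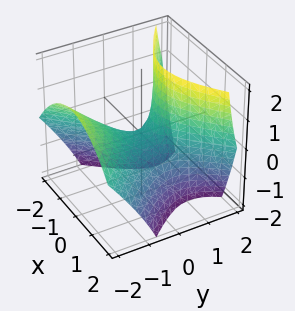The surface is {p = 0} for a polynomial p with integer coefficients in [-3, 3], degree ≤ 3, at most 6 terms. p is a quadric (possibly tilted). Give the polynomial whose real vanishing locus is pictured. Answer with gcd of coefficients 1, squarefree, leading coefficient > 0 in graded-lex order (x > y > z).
deg p = 2. The shape is more complex than any degree-1 surface.
Reading off the gridlines: one x-axis crossing is at x = 0; one y-axis crossing is at y = 0.
Assembling these constraints gives the stated polynomial.

x^2 - y^2 - y*z + z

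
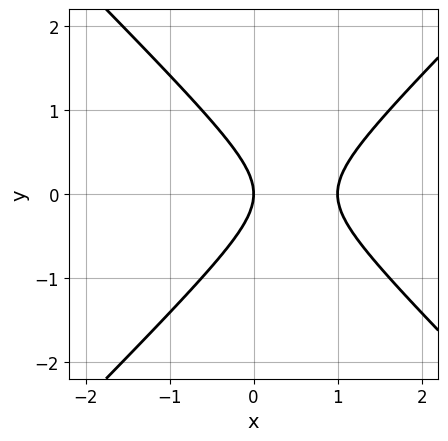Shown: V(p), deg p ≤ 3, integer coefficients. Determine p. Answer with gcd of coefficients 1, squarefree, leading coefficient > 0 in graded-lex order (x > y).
x^2 - y^2 - x

deg p = 2. No degree-1 curve has this shape.
Symmetries: it's symmetric under y → −y, forcing even powers of y.
Reading off the gridlines: the x-axis gridline crossings are at x ∈ {0, 1}; one y-axis crossing is at y = 0.
Assembling these constraints gives the stated polynomial.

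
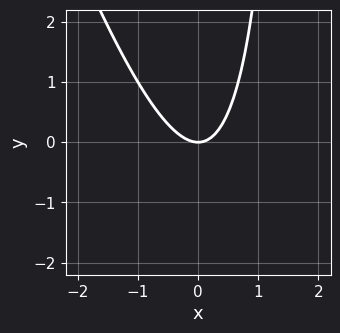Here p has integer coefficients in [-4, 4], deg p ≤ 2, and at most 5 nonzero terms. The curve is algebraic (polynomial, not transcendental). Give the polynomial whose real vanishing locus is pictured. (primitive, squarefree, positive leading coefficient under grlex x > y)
3*x^2 + x*y - 2*y

First, deg p = 2.
Next, from the visible intercepts: it meets the y-axis at y = 0 (among the integer gridlines); it meets the x-axis at x = 0 (among the integer gridlines).
Finally, the integer polynomial consistent with all of this is the stated p.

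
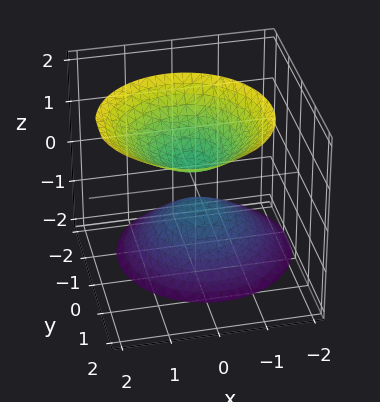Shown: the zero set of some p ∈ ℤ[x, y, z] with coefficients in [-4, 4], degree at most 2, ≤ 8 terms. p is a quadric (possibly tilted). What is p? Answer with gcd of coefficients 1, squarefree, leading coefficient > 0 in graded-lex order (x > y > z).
3*x^2 - x*z + 3*y^2 - 2*y*z - 2*z^2 + 1

First, I count 2 distinct pieces.
Next, degree: the shape is more complex than any degree-1 surface, so deg p = 2.
Then, from the axis intercepts and sections: no y-intercept at any integer in the box; it misses every integer gridline on the x-axis.
Finally, putting this together gives p.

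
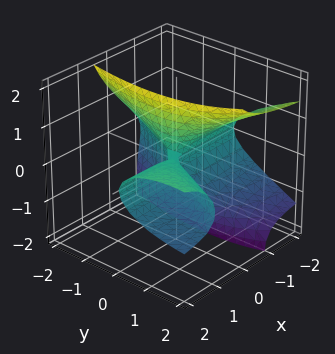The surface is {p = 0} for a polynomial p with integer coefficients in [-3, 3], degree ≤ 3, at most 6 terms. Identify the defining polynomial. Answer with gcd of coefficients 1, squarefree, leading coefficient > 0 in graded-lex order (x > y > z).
1. Degree: no degree-2 surface has this shape, so deg p = 3.
2. From the visible intercepts: it meets the y-axis at y = 0 (among the integer gridlines); it meets the z-axis at z = 0 (among the integer gridlines); the visible x-axis segment lies entirely on the surface.
3. Putting this together gives p.

3*x*z^2 - z^3 - 2*x*y + y^2 + y*z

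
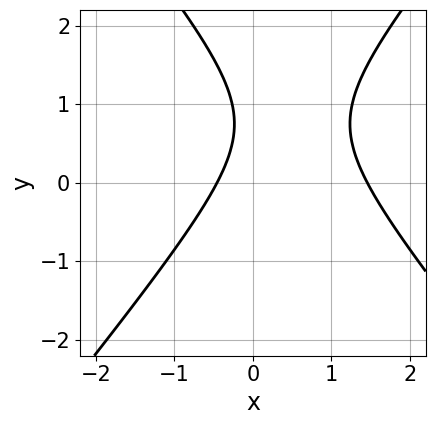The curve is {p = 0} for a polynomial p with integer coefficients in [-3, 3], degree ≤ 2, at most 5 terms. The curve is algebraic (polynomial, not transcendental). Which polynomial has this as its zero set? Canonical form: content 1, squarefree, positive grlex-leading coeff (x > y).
Degree: the shape is more complex than any degree-1 curve, so deg p = 2.
From the visible intercepts: the curve avoids every integer y-axis point in the box.
Putting this together gives p.

3*x^2 - 2*y^2 - 3*x + 3*y - 2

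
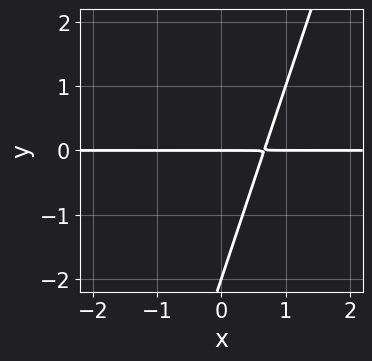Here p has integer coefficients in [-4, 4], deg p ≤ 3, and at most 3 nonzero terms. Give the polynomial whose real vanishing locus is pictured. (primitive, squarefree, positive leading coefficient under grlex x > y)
3*x*y - y^2 - 2*y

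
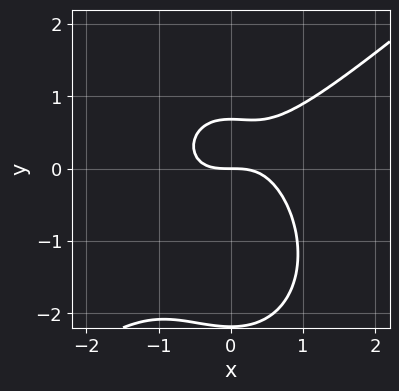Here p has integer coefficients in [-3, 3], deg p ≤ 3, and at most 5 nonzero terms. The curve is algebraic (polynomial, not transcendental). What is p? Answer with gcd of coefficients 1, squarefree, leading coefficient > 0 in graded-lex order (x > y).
3*x^3 - 2*x^2*y - 2*y^3 - 3*y^2 + 3*y

1. Degree: no degree-2 curve has this shape, so deg p = 3.
2. From the visible intercepts: it meets the x-axis at x = 0 (among the integer gridlines); one y-axis crossing is at y = 0.
3. Matching integer coefficients to the picture gives p.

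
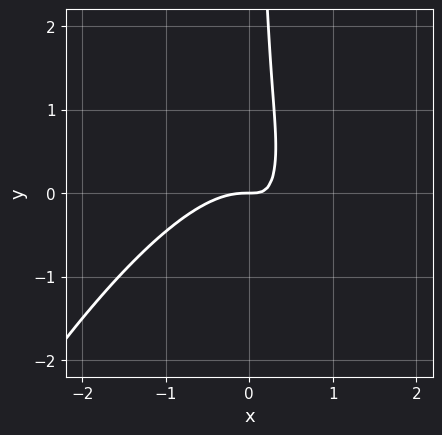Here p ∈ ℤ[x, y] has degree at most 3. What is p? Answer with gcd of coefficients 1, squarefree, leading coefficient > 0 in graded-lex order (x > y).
1. The degree is 3 — no degree-2 curve has this shape.
2. Observable constraints: it crosses the y-axis at the gridline y = 0; it crosses the x-axis at the gridline x = 0.
3. Together with the visible shape, these determine p as stated.

3*x^3 - 3*x^2*y + x*y^2 + 3*x*y - y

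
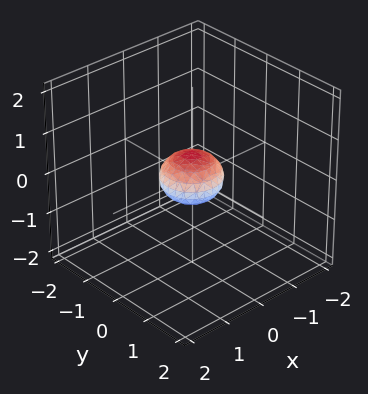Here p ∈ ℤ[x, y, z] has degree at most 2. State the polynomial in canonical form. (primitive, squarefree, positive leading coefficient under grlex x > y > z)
(a) deg p = 2. Bounded and convex; a quadric.
(b) Symmetry: the z-axis is an axis of rotation, so x and y enter only as x² + y²; it's symmetric under z → −z, forcing even powers of z.
(c) Against the integer gridlines: a circular section at z = 0 has radius between 0 and 1.
(d) Assembling these constraints gives the stated polynomial.

2*x^2 + 2*y^2 + 3*z^2 - 1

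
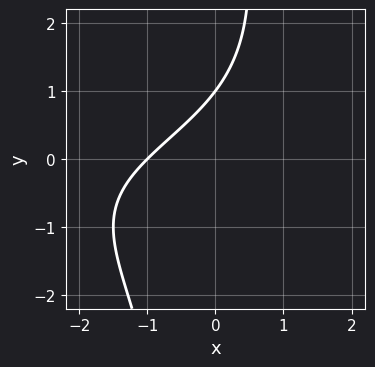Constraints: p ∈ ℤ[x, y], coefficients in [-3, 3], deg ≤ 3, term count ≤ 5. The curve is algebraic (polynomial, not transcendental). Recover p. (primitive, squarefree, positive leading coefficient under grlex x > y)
x*y^2 + 3*x - 3*y + 3

deg p = 3. No degree-2 curve has this shape.
From the axis intercepts and sections: one y-axis crossing is at y = 1; it crosses the x-axis at the gridline x = -1.
These observations pin down the coefficients.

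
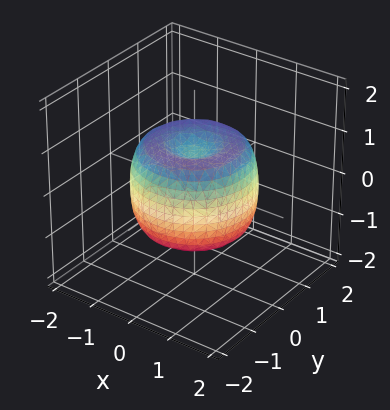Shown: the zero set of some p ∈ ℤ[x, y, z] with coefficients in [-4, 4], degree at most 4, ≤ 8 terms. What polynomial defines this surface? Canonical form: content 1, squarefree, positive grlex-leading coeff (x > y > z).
1. deg p = 4.
2. Symmetries: the z-axis is an axis of rotation, so x and y enter only as x² + y².
3. Checking where it meets the axes: a circular section at z = 1 has radius between 0 and 1.
4. Solving for integer coefficients yields p as stated.

2*x^4 + 4*x^2*y^2 + 2*y^4 - 3*x^2 - 3*y^2 + 2*z^2 - 1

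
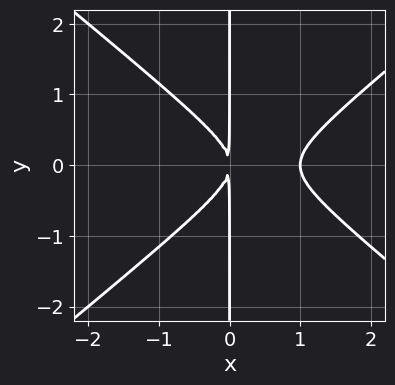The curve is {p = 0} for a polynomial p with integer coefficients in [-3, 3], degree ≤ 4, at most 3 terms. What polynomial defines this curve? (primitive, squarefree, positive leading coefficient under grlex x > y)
2*x^3 - 3*x*y^2 - 2*x^2

The degree is 3 — no degree-2 curve has this shape.
Symmetries: mirror symmetry y ↦ −y ⇒ only even powers of y.
From the visible intercepts: it meets the x-axis at x = 1 (among the integer gridlines); the visible y-axis segment lies entirely on the curve.
Fitting integer coefficients to these (and the overall shape) gives p.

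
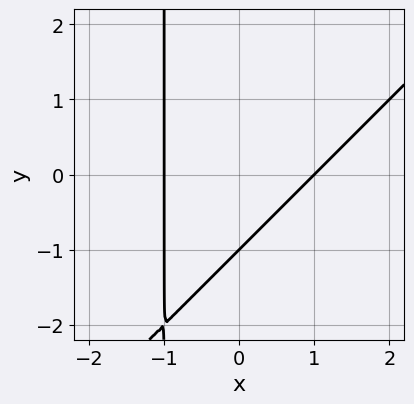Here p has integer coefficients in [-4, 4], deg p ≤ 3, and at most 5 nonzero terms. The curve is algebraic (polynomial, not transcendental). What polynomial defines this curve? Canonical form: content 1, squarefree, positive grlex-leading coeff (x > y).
(a) The degree is 2 — no degree-1 curve has this shape.
(b) Observable constraints: it crosses the y-axis at the gridline y = -1; among the integer gridlines, it crosses the x-axis at x ∈ {-1, 1}.
(c) Fitting integer coefficients to these (and the overall shape) gives p.

x^2 - x*y - y - 1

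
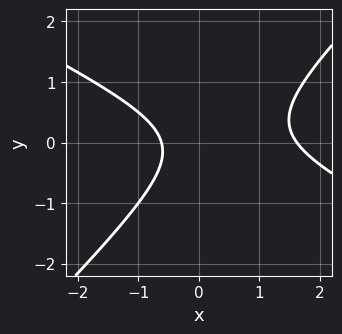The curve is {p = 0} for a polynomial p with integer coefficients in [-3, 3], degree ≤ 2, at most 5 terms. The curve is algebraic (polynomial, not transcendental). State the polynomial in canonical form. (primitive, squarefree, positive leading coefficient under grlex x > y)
First, degree: no degree-1 curve has this shape, so deg p = 2.
Next, from the visible intercepts: no y-intercept at any integer in the box.
Finally, the integer polynomial consistent with all of this is the stated p.

x^2 + x*y - 2*y^2 - x - 1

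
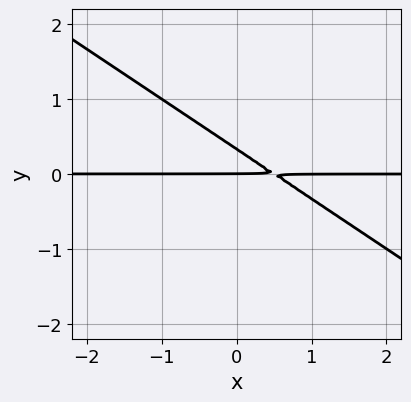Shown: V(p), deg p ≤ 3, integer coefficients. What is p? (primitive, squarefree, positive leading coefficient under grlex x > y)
2*x*y + 3*y^2 - y

Degree: a generic line meets the curve in up to 2 points, so deg p = 2.
From the axis intercepts and sections: one y-axis crossing is at y = 0; the visible x-axis segment lies entirely on the curve.
Solving for integer coefficients yields p as stated.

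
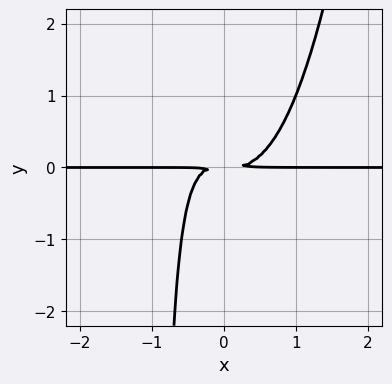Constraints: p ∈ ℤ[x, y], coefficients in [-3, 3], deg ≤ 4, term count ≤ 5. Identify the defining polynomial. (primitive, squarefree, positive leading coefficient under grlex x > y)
deg p = 4. A generic line meets the curve in up to 4 points.
Reading off the gridlines: every point of the x-axis in the box is on the curve.
Fitting integer coefficients to these (and the overall shape) gives p.

2*x^3*y - x*y^2 - y^2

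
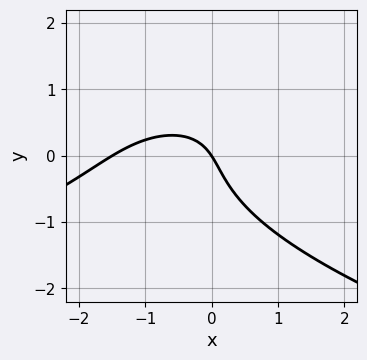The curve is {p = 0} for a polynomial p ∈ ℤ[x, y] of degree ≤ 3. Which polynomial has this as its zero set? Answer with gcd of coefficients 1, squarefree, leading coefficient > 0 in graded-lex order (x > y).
First, deg p = 3.
Then, observable constraints: it meets the y-axis at y = 0 (among the integer gridlines); it meets the x-axis at x = 0 (among the integer gridlines).
Finally, assembling these constraints gives the stated polynomial.

3*y^3 + 2*x^2 - 2*x*y + 3*x + 2*y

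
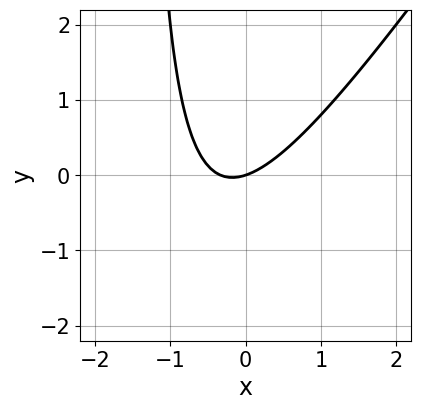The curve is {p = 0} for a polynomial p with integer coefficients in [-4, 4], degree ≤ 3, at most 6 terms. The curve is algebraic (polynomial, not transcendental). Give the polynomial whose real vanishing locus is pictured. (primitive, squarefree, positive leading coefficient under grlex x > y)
3*x^2 - 2*x*y + x - 3*y

deg p = 2. The shape is more complex than any degree-1 curve.
Observable constraints: it meets the x-axis at x = 0 (among the integer gridlines); one y-axis crossing is at y = 0.
Assembling these constraints gives the stated polynomial.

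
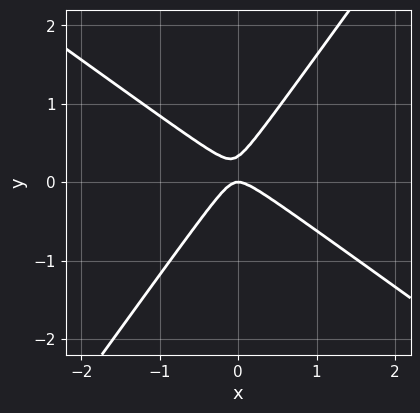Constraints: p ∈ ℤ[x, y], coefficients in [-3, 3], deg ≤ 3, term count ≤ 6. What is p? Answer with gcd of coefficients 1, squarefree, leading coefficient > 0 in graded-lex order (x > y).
3*x^2 + 2*x*y - 3*y^2 + y

1. The degree is 2 — the shape is more complex than any degree-1 curve.
2. Against the integer gridlines: it meets the y-axis at y = 0 (among the integer gridlines); it crosses the x-axis at the gridline x = 0.
3. Putting this together gives p.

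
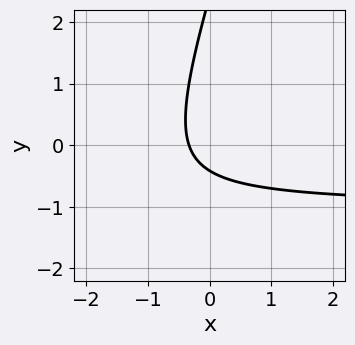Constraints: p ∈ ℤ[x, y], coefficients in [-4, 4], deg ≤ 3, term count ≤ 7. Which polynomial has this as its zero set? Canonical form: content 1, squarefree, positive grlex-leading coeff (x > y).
3*x*y - y^2 + 3*x + 2*y + 1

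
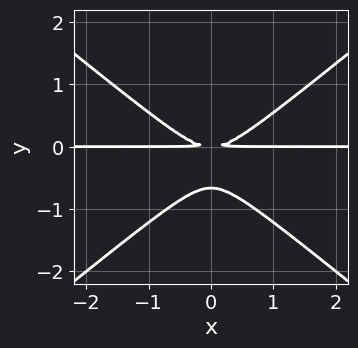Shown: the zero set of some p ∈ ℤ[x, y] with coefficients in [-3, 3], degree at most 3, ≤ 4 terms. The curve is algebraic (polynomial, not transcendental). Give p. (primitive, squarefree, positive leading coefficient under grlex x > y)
2*x^2*y - 3*y^3 - 2*y^2

(a) The degree is 3 — a generic line meets the curve in up to 3 points.
(b) Symmetries: the x ↦ −x reflection is a symmetry, so x appears only in even powers.
(c) Observable constraints: every point of the x-axis in the box is on the curve.
(d) Putting this together gives p.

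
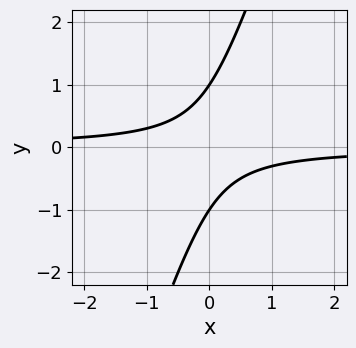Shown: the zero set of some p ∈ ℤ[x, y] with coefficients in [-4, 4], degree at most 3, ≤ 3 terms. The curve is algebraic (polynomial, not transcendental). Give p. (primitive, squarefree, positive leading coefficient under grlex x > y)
Degree: the shape is more complex than any degree-1 curve, so deg p = 2.
Observable constraints: among the integer gridlines, it crosses the y-axis at y ∈ {-1, 1}; no x-intercept at any integer in the box.
The integer polynomial consistent with all of this is the stated p.

3*x*y - y^2 + 1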